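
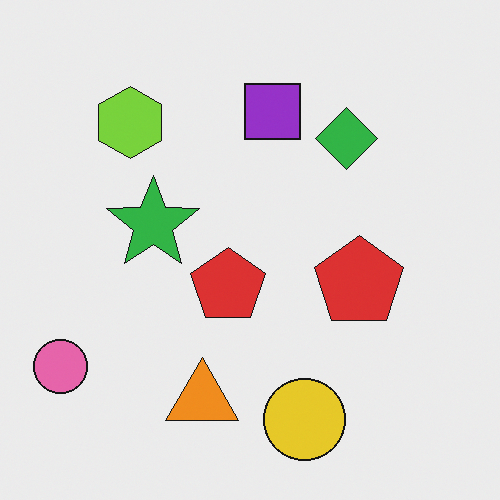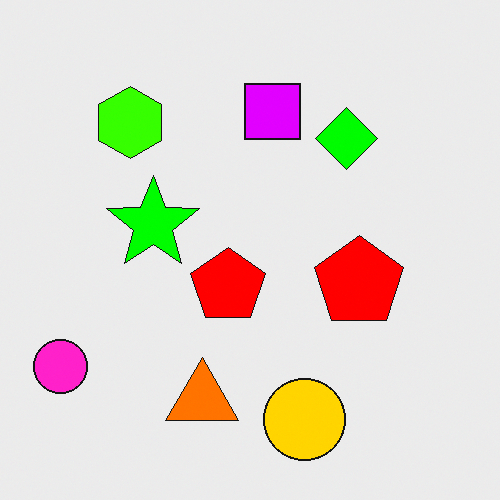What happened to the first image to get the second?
The transformation is: heavily oversaturated.

All colors are more vivid — a global saturation change.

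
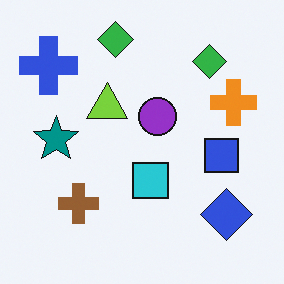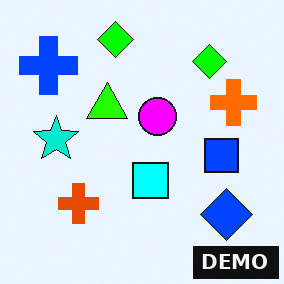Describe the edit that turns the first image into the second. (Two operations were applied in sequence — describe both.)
This is the original image heavily oversaturated, then watermarked with the text "DEMO" in the lower-right corner.

All colors are more vivid — a global saturation change. A dark label reading "DEMO" appears in the lower-right corner.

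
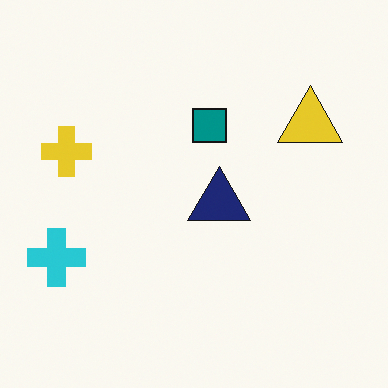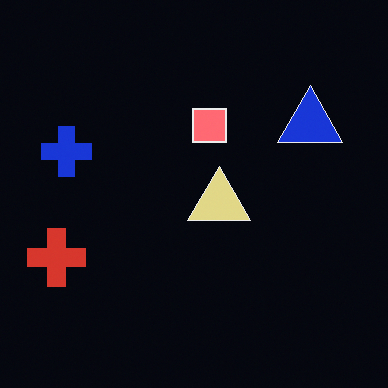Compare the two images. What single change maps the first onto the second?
The transformation is: color-inverted (negative).

The light background has become dark and every shape's color is its complement — a photographic negative.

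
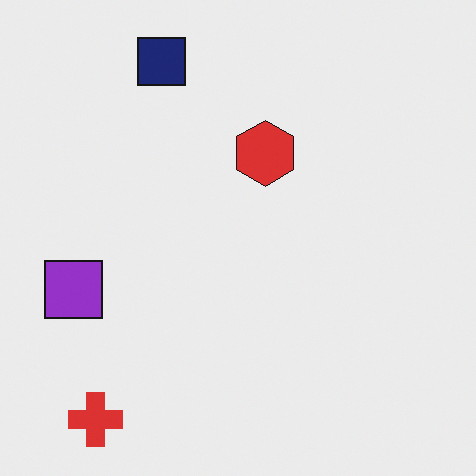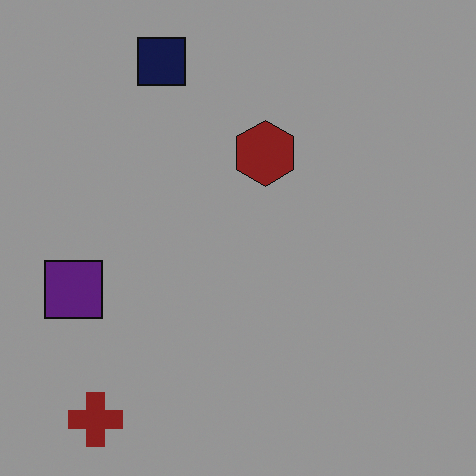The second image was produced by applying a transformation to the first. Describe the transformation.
The transformation is: substantially darkened.

Every pixel — background and shapes alike — is uniformly darkened.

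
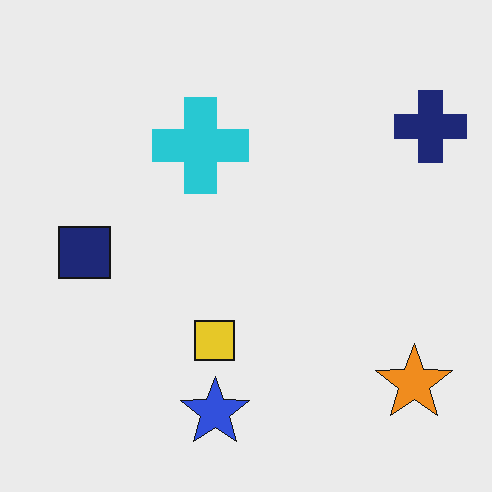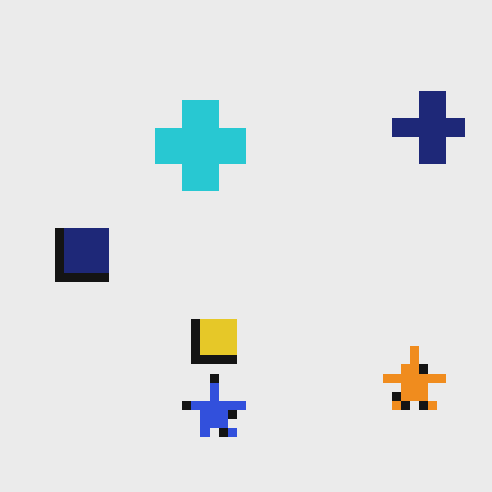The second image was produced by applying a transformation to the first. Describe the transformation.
The image was heavily pixelated into large blocks.

Shapes are reduced to large square blocks; fine edges and outlines are lost — a downscale-then-upscale (mosaic) effect.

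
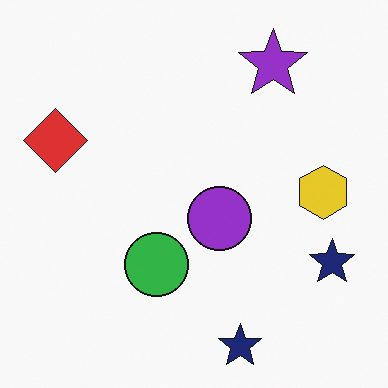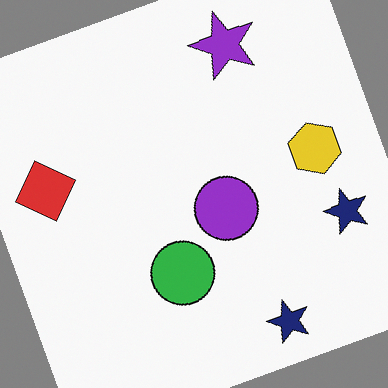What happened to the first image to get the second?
It was rotated counter-clockwise by a clearly visible amount.

Every shape is tilted by the same angle and the image corners show triangular fill wedges — a whole-image rotation by a non-right angle.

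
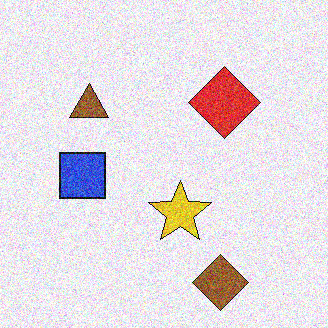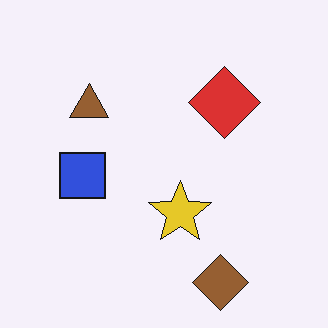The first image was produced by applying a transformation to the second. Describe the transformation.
The first image is the second degraded with strong gaussian noise.

Random speckle covers the whole image, including the flat background.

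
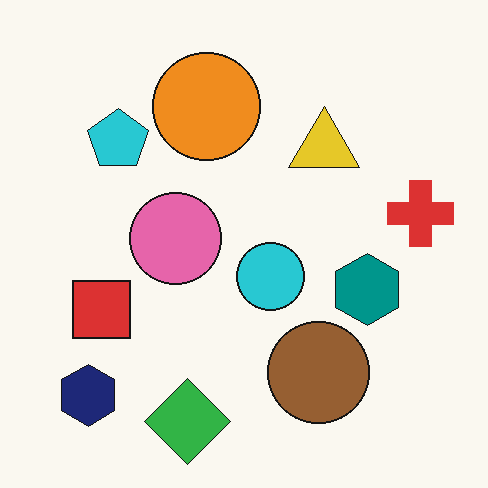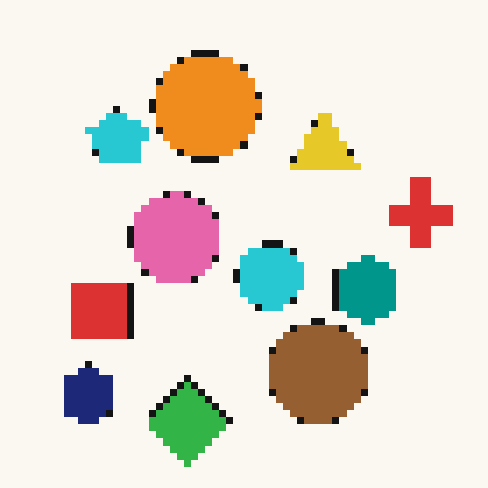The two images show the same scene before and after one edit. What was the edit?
The transformation is: moderately pixelated.

Shapes are reduced to large square blocks; fine edges and outlines are lost — a downscale-then-upscale (mosaic) effect.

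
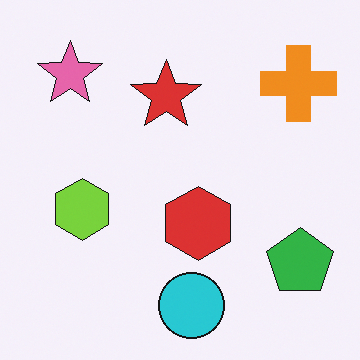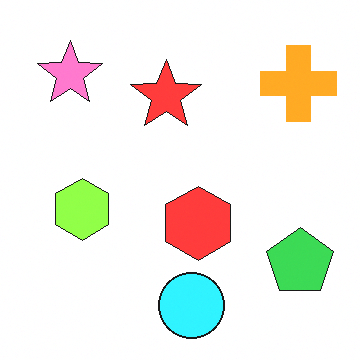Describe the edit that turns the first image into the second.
The transformation is: brightened a little.

Every pixel — background and shapes alike — is uniformly brightened.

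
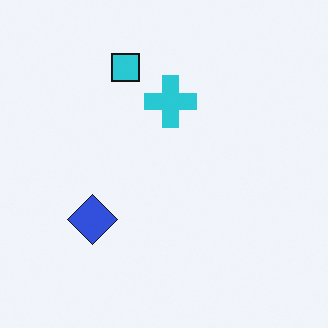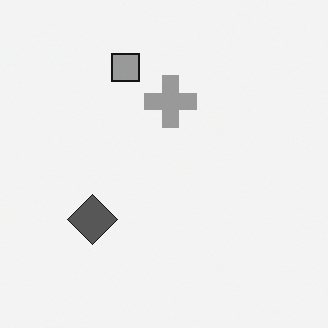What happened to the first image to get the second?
It was converted to grayscale.

All color is removed — every shape is now a shade of grey.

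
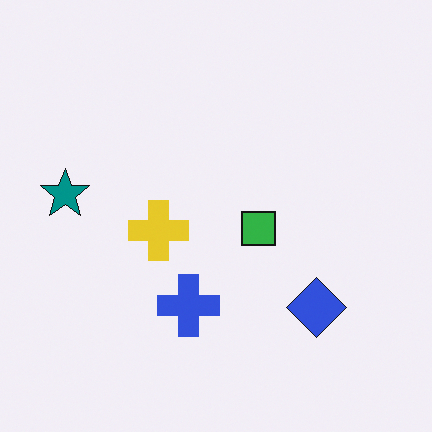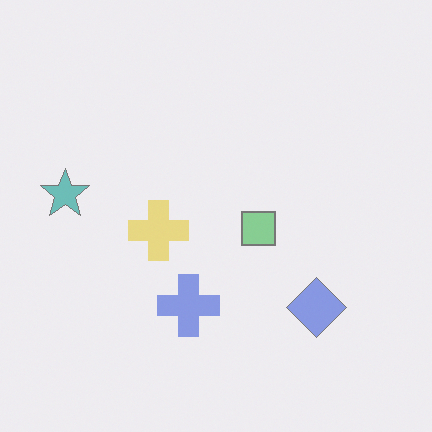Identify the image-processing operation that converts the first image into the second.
The image was washed out (contrast reduced).

Tones are pushed toward mid-grey across the whole image — a global contrast change.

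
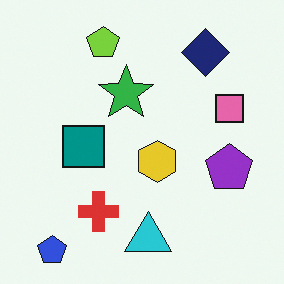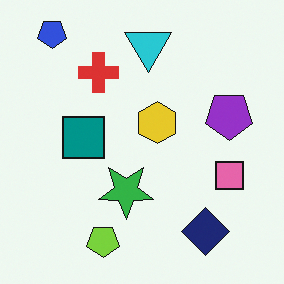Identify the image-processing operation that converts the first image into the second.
This is the original image flipped vertically (top ↔ bottom).

The blue pentagon is in the bottom-left of the first image and the top-left of the second — shapes on opposite sides of the horizontal midline have swapped in a mirror flip.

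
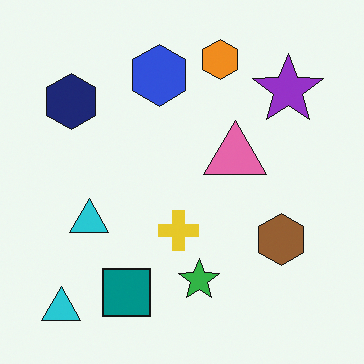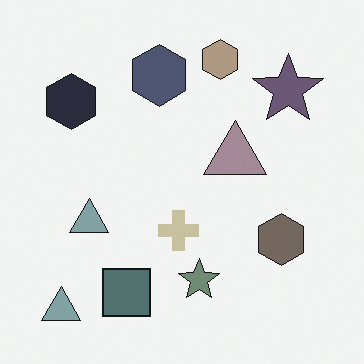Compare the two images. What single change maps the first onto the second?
It was made much more muted (saturation change).

All colors are more muted and greyish — a global saturation change.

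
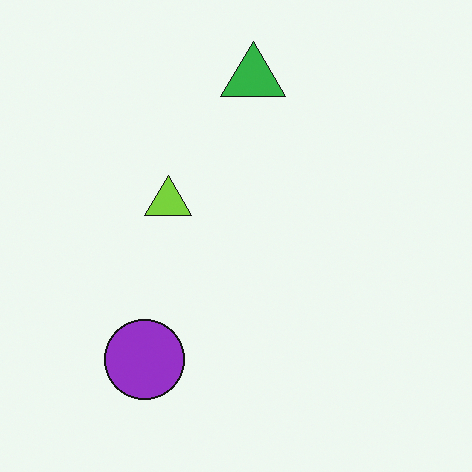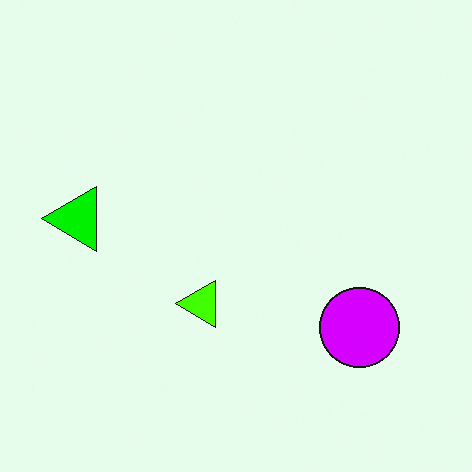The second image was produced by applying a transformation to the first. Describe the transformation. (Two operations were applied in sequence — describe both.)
This is the original image rotated 90° counter-clockwise, then made much more vivid (saturation change).

The green triangle sits in the top of the first image and the left of the second — consistent with a whole-image 90° counter-clockwise rotation. All colors are more vivid — a global saturation change.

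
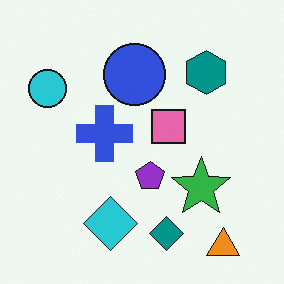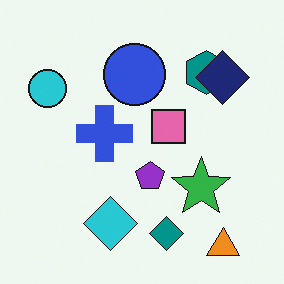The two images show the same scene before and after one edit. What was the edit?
The second image is the first overlaid with an additional navy diamond.

A navy diamond appears in the second image that is absent from the first.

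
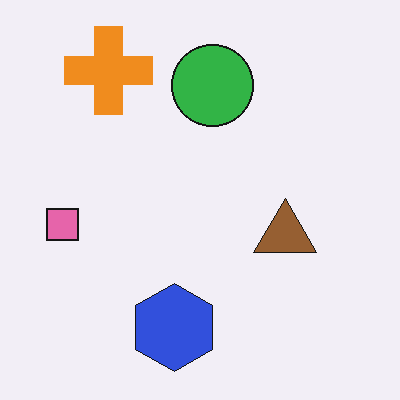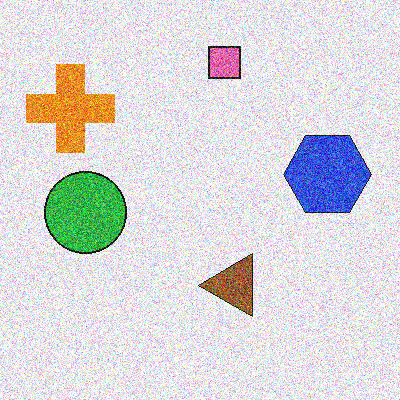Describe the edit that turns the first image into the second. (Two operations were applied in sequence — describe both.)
It was transposed (reflected across the top-left ↔ bottom-right diagonal), then degraded with heavy additive noise.

Shapes have swapped their row and column positions — what was in the top-right is now in the bottom-left — a diagonal reflection. Random speckle covers the whole image, including the flat background.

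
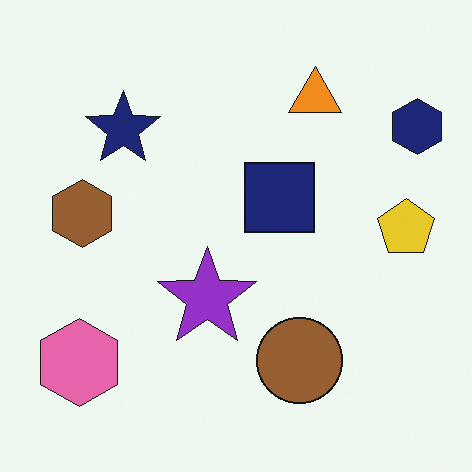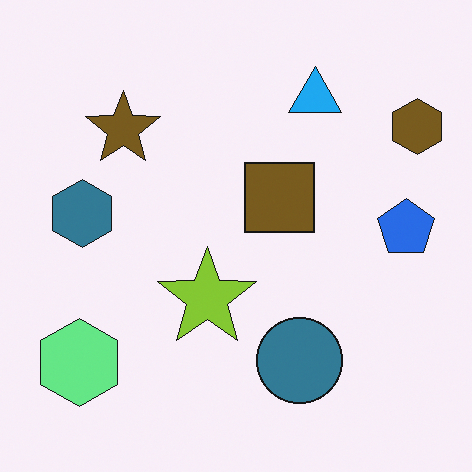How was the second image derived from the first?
The second image is the first hue-shifted through roughly half the color wheel.

Every shape's color has rotated by the same amount around the hue wheel — a uniform hue shift.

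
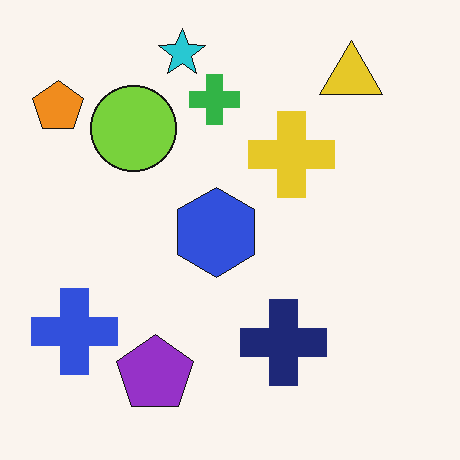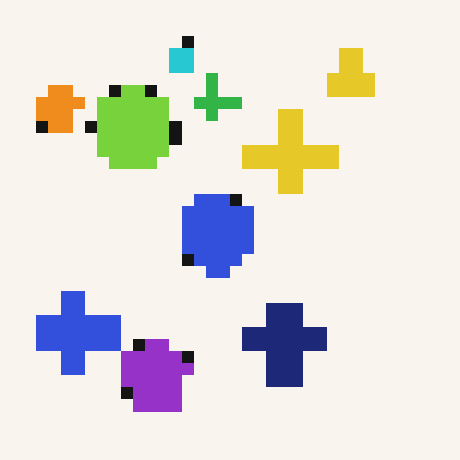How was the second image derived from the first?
The second image is the first coarsely pixelated.

Shapes are reduced to large square blocks; fine edges and outlines are lost — a downscale-then-upscale (mosaic) effect.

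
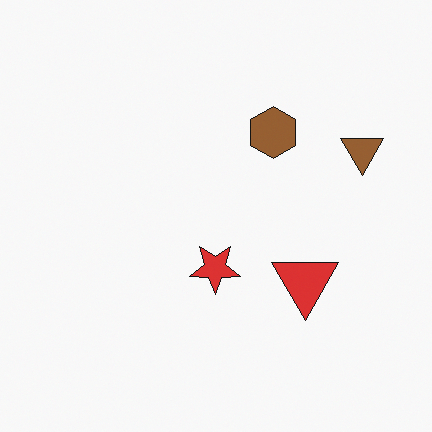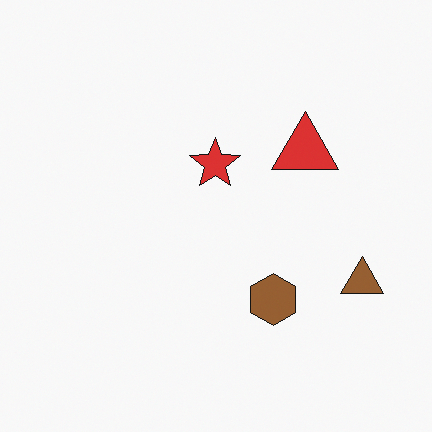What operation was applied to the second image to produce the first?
It was flipped vertically (top ↔ bottom).

The brown hexagon is in the bottom of the second image and the top of the first — shapes on opposite sides of the horizontal midline have swapped in a mirror flip.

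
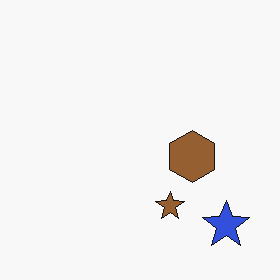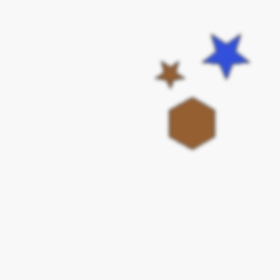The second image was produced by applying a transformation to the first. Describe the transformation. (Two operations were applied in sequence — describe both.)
This is the original image flipped vertically (top ↔ bottom), then lightly blurred.

The blue star is in the bottom-right of the first image and the top-right of the second — shapes on opposite sides of the horizontal midline have swapped in a mirror flip. Shape edges and outlines are uniformly softened across the whole image.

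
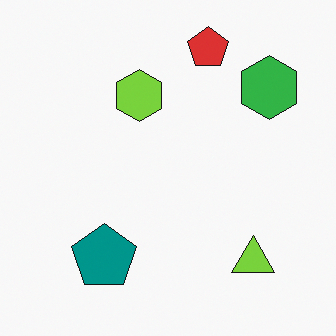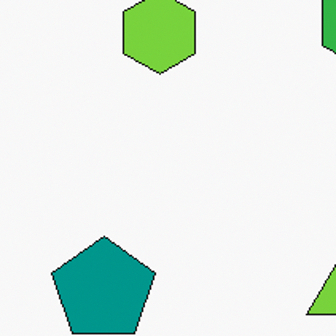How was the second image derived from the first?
The second image is the first cropped to a modestly smaller region and rescaled.

The visible shapes are larger and the field of view is narrower; shapes near the original edges may be partly or wholly outside the frame — a crop-and-rescale.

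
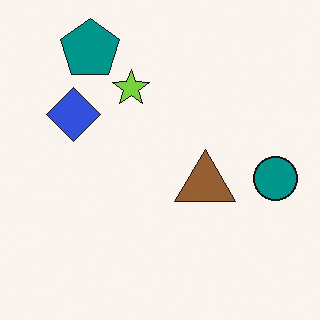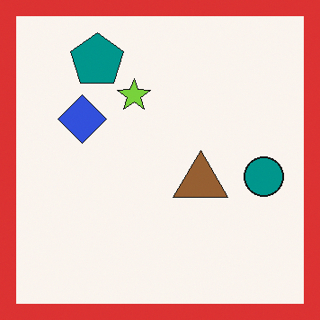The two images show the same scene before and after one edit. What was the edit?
This is the original image framed with a red border.

A solid red frame runs around the edge of the second image, with the content slightly shrunk inside it.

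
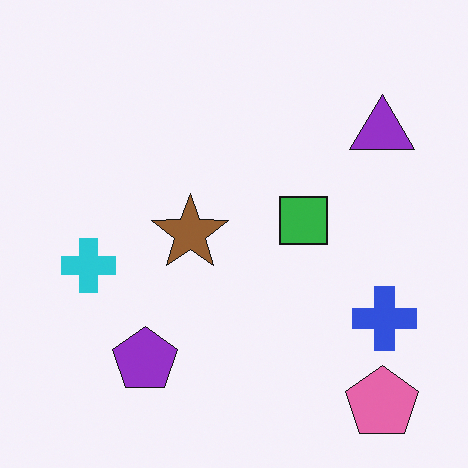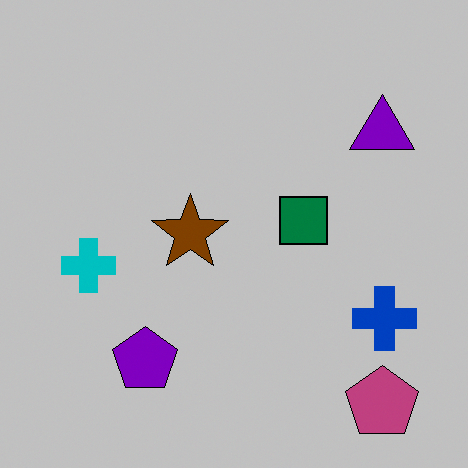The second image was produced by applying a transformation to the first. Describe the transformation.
The second image is the first heavily posterized to just a handful of flat colors.

Each flat color has snapped to a coarser quantized level — most visibly, the near-white background has dropped to a flat grey.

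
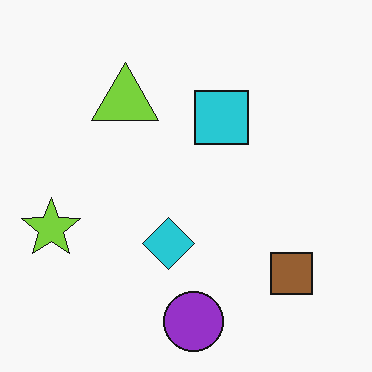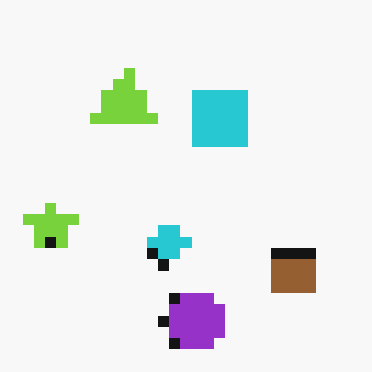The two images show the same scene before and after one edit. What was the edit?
The transformation is: coarsely pixelated.

Shapes are reduced to large square blocks; fine edges and outlines are lost — a downscale-then-upscale (mosaic) effect.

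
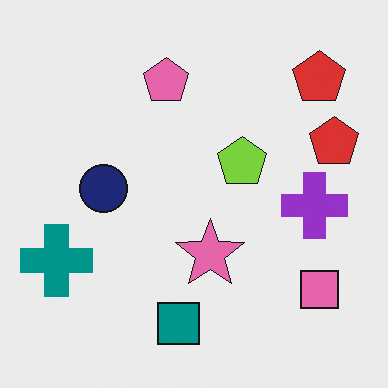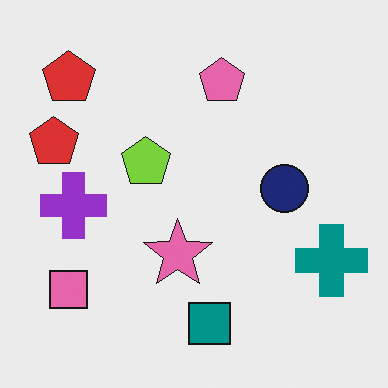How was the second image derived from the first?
It was flipped horizontally (left ↔ right).

The teal cross is in the bottom-left of the first image and the bottom-right of the second — shapes on opposite sides of the vertical midline have swapped in a mirror flip.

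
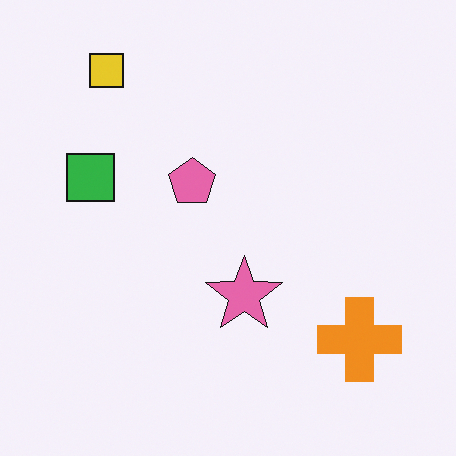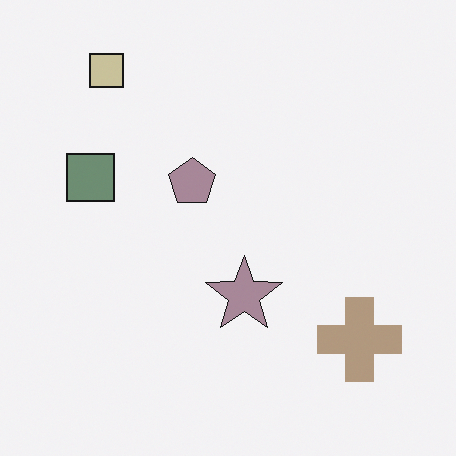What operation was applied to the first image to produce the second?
The image was made much more muted (saturation change).

All colors are more muted and greyish — a global saturation change.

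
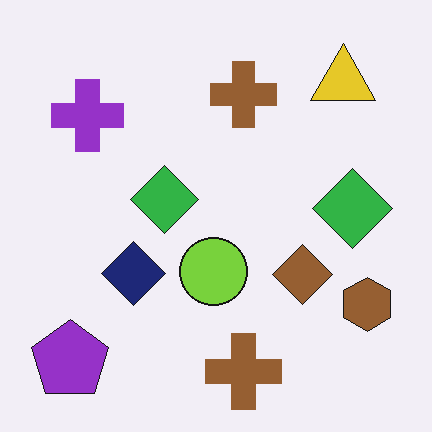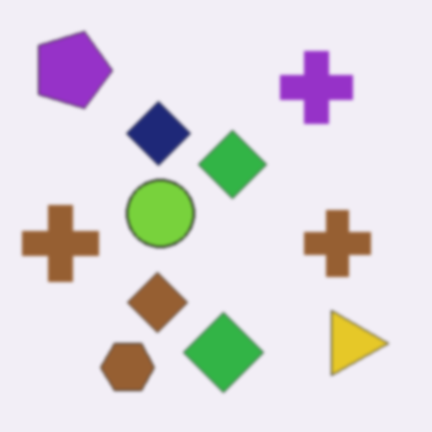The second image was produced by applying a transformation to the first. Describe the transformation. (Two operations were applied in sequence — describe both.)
This is the original image rotated 90° clockwise, then lightly blurred.

The purple pentagon sits in the bottom-left of the first image and the top-left of the second — consistent with a whole-image 90° clockwise rotation. Shape edges and outlines are uniformly softened across the whole image.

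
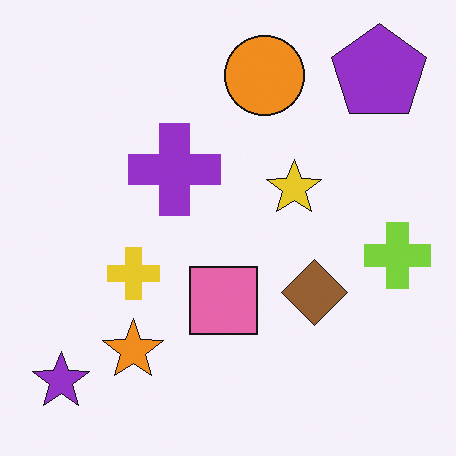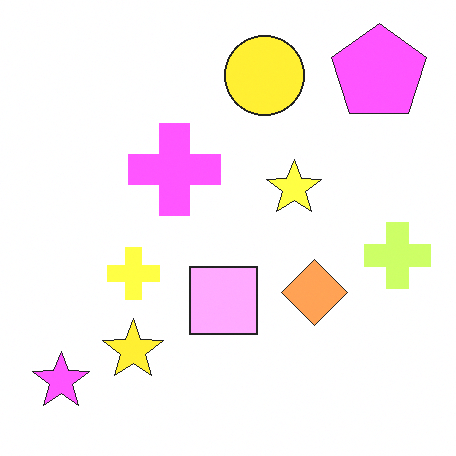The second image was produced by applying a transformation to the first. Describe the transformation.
The transformation is: brightened a lot.

Every pixel — background and shapes alike — is uniformly brightened.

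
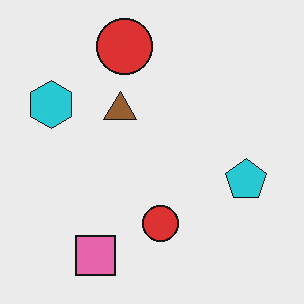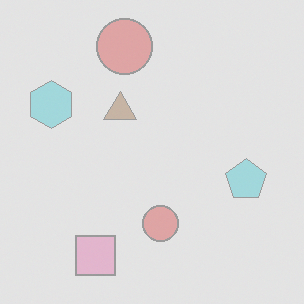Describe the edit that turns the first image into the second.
The image was washed out (contrast reduced).

Tones are pushed toward mid-grey across the whole image — a global contrast change.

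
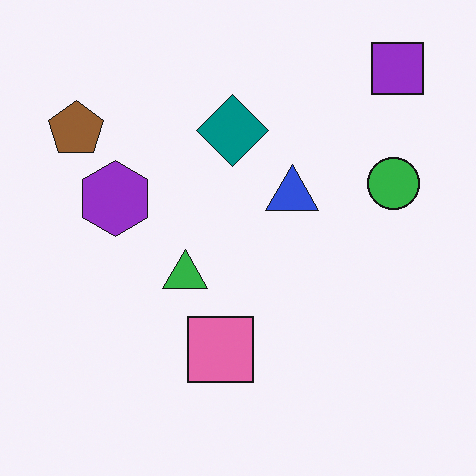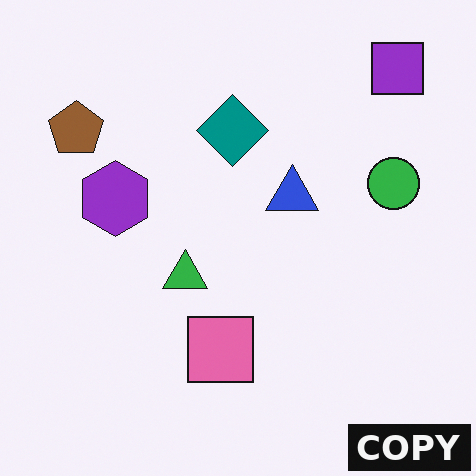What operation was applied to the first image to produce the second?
Watermarked with the text "COPY" in the lower-right corner.

A dark label reading "COPY" appears in the lower-right corner.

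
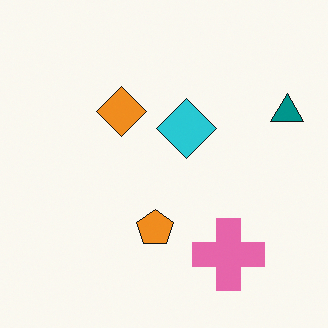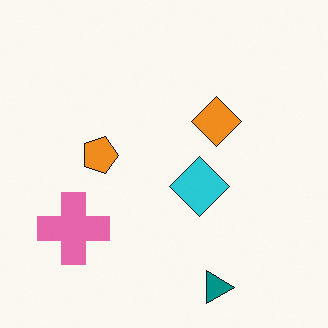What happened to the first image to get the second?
The transformation is: rotated 90° clockwise.

The teal triangle sits in the right of the first image and the bottom of the second — consistent with a whole-image 90° clockwise rotation.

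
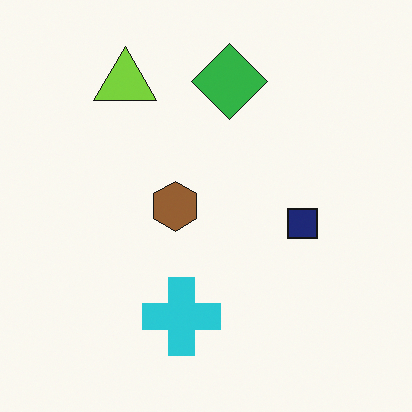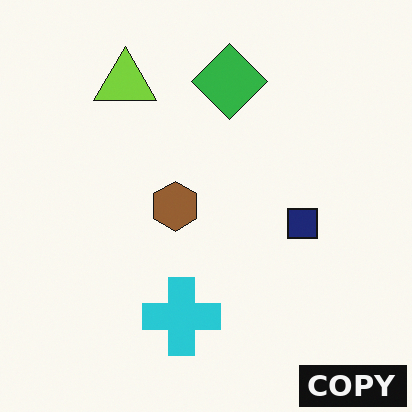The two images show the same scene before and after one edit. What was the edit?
This is the original image watermarked with the text "COPY" in the lower-right corner.

A dark label reading "COPY" appears in the lower-right corner.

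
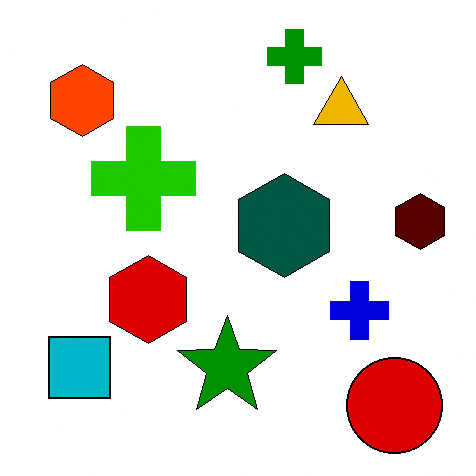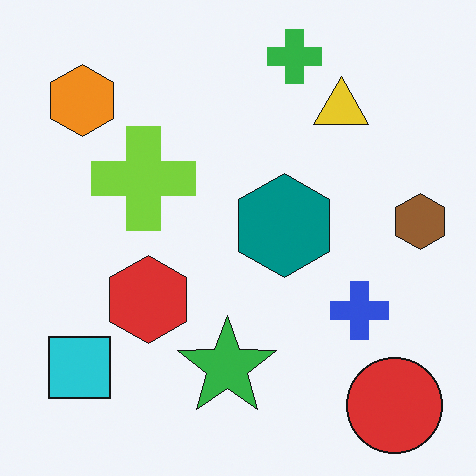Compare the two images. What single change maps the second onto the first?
The first image is the second boosted in contrast.

Tones are pushed away from mid-grey across the whole image — a global contrast change.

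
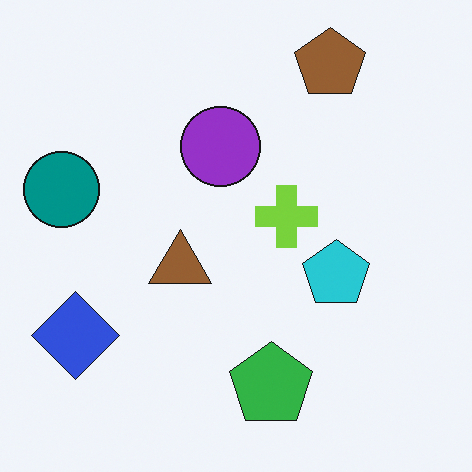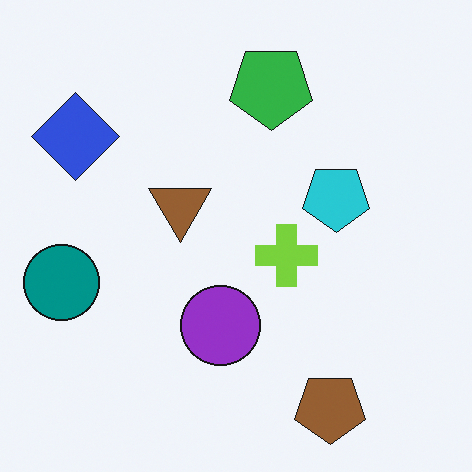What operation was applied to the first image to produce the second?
The second image is the first flipped vertically (top ↔ bottom).

The brown pentagon is in the top-right of the first image and the bottom-right of the second — shapes on opposite sides of the horizontal midline have swapped in a mirror flip.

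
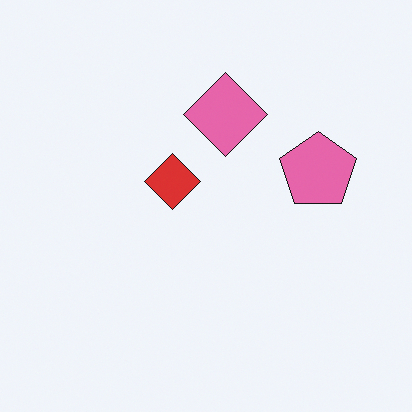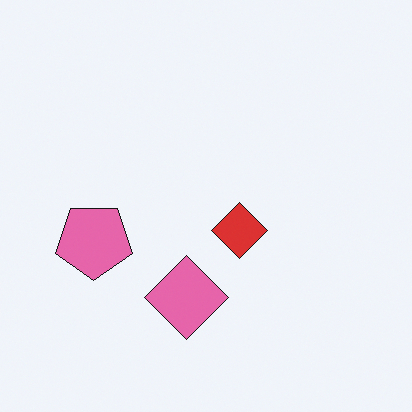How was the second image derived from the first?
This is the original image rotated 180°.

The pink pentagon sits in the right of the first image and the left of the second — consistent with a whole-image 180° rotation.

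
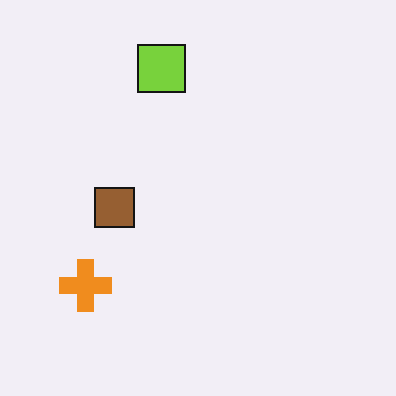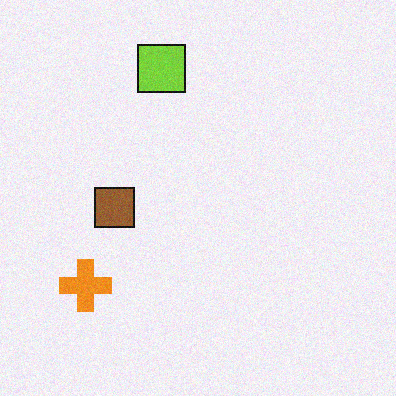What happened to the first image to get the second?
This is the original image degraded with light additive noise.

Random speckle covers the whole image, including the flat background.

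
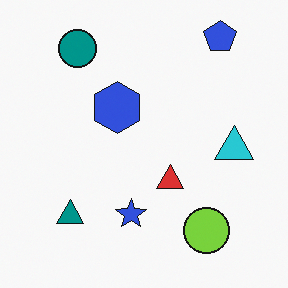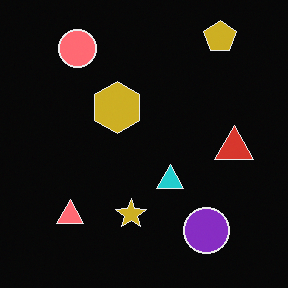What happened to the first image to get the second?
The transformation is: color-inverted (negative).

The light background has become dark and every shape's color is its complement — a photographic negative.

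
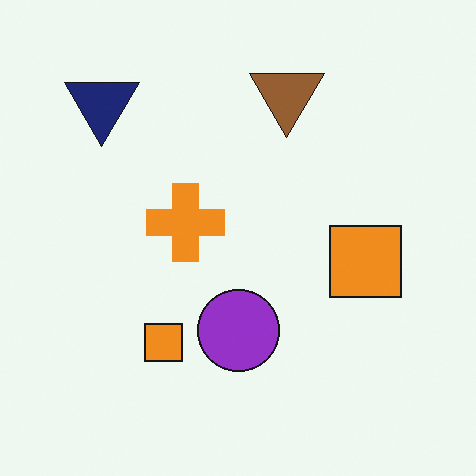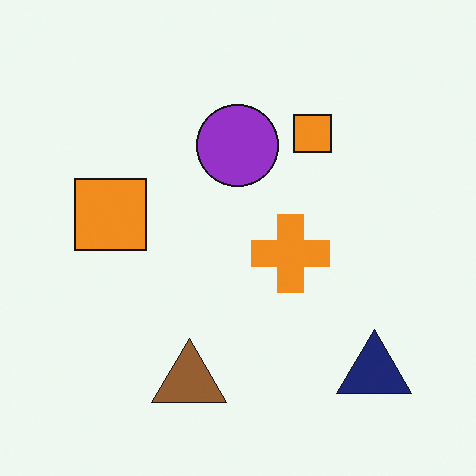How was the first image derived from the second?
The first image is the second rotated 180°.

The navy triangle sits in the bottom-right of the second image and the top-left of the first — consistent with a whole-image 180° rotation.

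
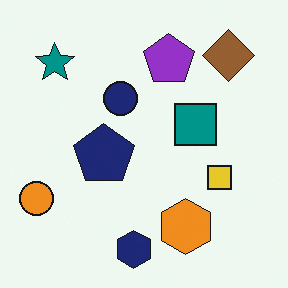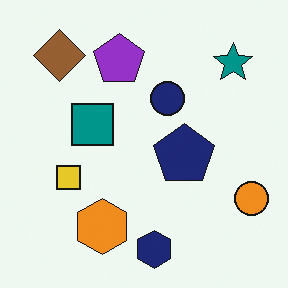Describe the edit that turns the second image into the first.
Flipped horizontally (left ↔ right).

The orange circle is in the bottom-right of the second image and the bottom-left of the first — shapes on opposite sides of the vertical midline have swapped in a mirror flip.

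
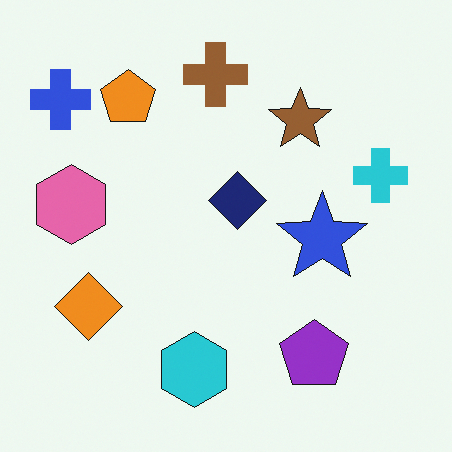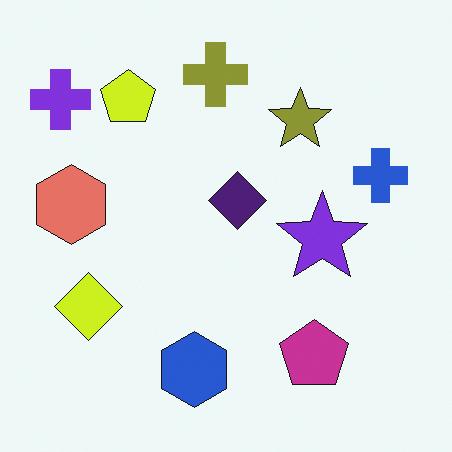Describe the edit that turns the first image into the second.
Hue-shifted slightly.

Every shape's color has rotated by the same amount around the hue wheel — a uniform hue shift.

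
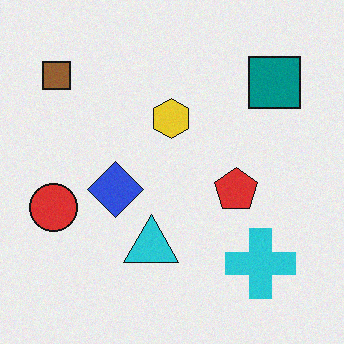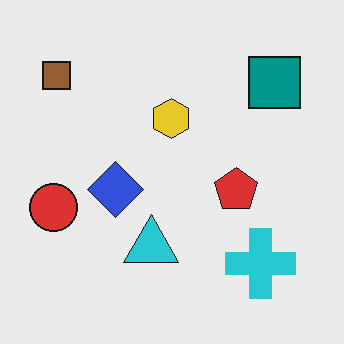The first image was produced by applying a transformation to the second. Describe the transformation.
The first image is the second degraded with subtle gaussian noise.

Random speckle covers the whole image, including the flat background.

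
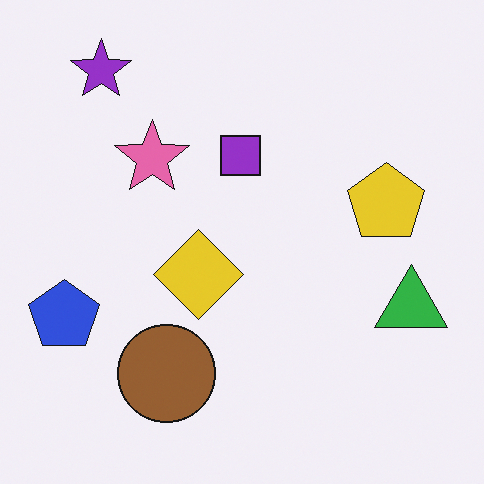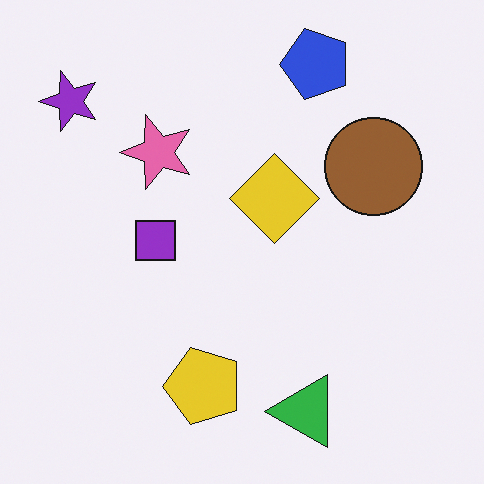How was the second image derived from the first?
Transposed (reflected across the top-left ↔ bottom-right diagonal).

Shapes have swapped their row and column positions — what was in the top-right is now in the bottom-left — a diagonal reflection.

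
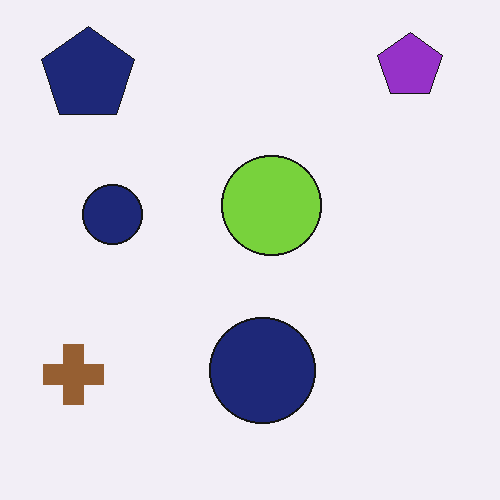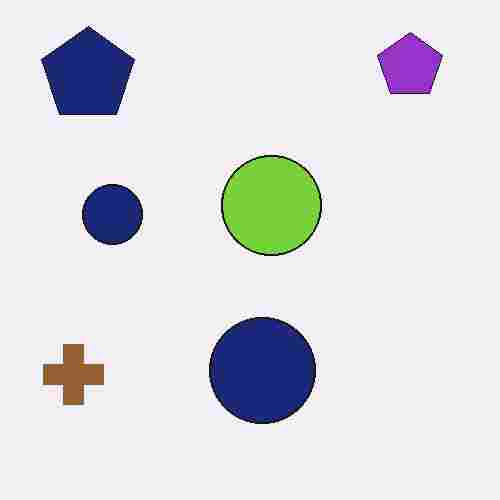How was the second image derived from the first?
It was degraded with heavy JPEG compression.

Blocky 8×8 compression artifacts appear around shape edges and the flat background shows ringing — characteristic JPEG degradation.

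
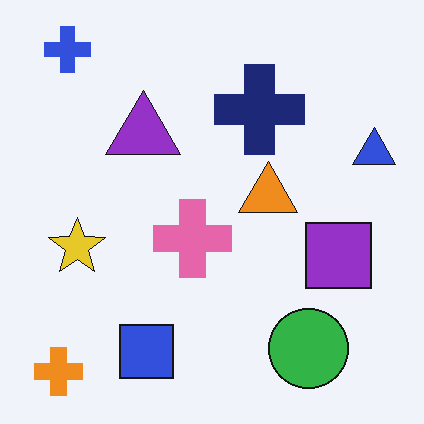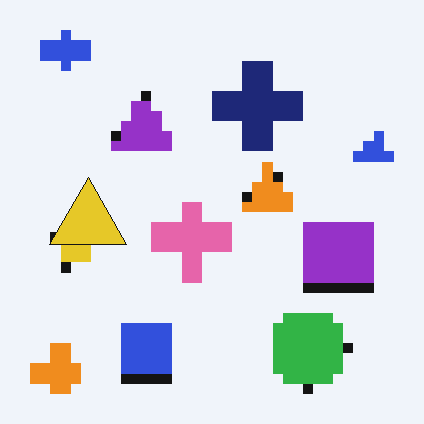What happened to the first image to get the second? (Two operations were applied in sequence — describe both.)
The image was heavily pixelated into large blocks, then overlaid with an additional yellow triangle.

Shapes are reduced to large square blocks; fine edges and outlines are lost — a downscale-then-upscale (mosaic) effect. A yellow triangle appears in the second image that is absent from the first.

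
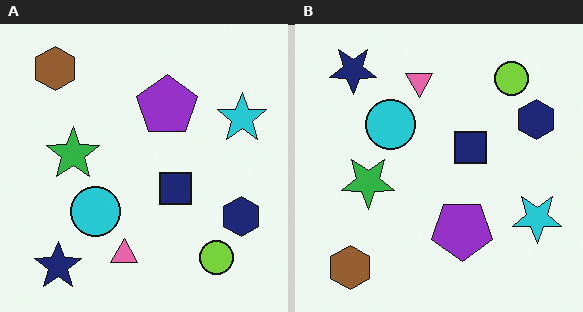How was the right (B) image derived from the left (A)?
This is the original image flipped vertically (top ↔ bottom).

The brown hexagon is in the top-left of the left (A) image and the bottom-left of the right (B) — shapes on opposite sides of the horizontal midline have swapped in a mirror flip.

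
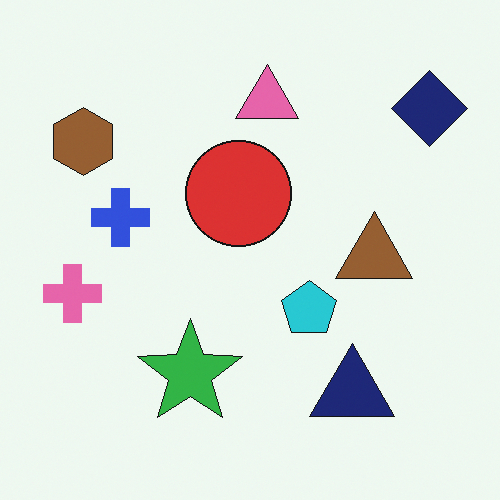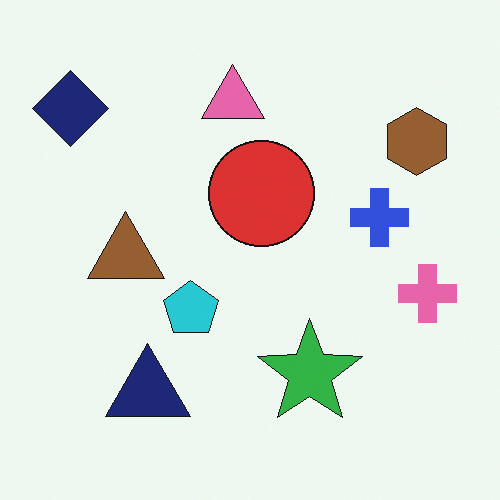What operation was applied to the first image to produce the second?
It was flipped horizontally (left ↔ right).

The navy diamond is in the top-right of the first image and the top-left of the second — shapes on opposite sides of the vertical midline have swapped in a mirror flip.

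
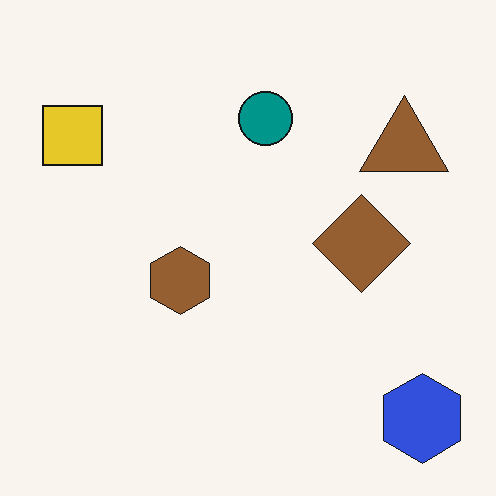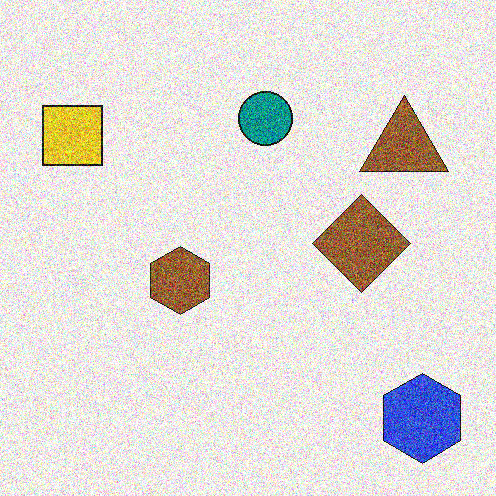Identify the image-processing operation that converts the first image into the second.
The transformation is: degraded with strong gaussian noise.

Random speckle covers the whole image, including the flat background.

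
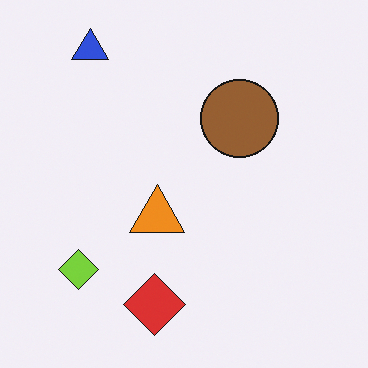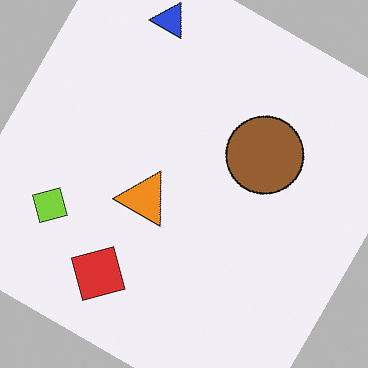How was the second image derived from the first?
It was rotated clockwise by a large amount — several tens of degrees.

Every shape is tilted by the same angle and the image corners show triangular fill wedges — a whole-image rotation by a non-right angle.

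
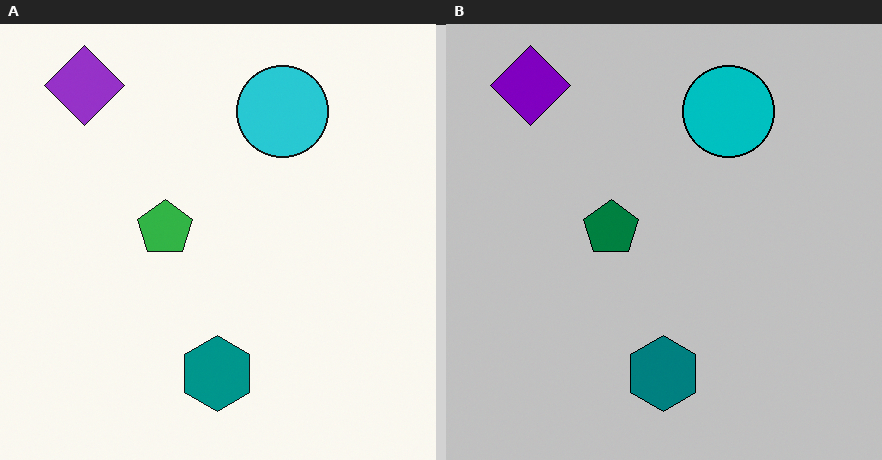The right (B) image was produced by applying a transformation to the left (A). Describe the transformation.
Heavily posterized to just a handful of flat colors.

Each flat color has snapped to a coarser quantized level — most visibly, the near-white background has dropped to a flat grey.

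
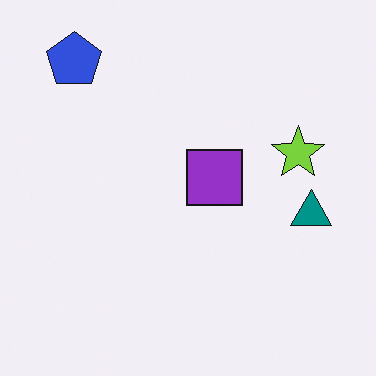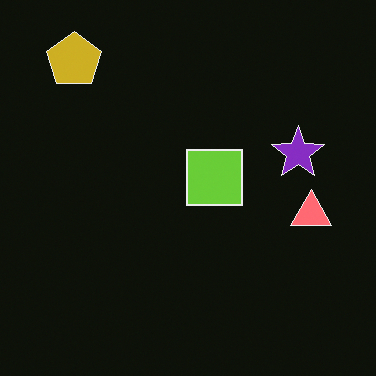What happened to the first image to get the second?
The transformation is: color-inverted (negative).

The light background has become dark and every shape's color is its complement — a photographic negative.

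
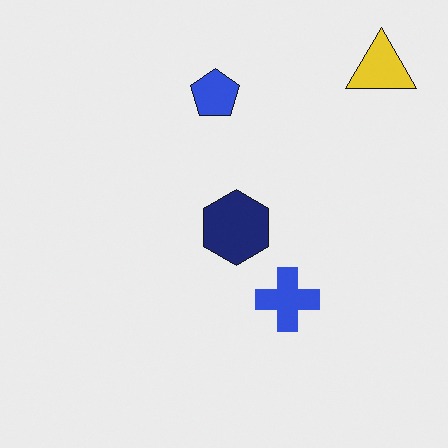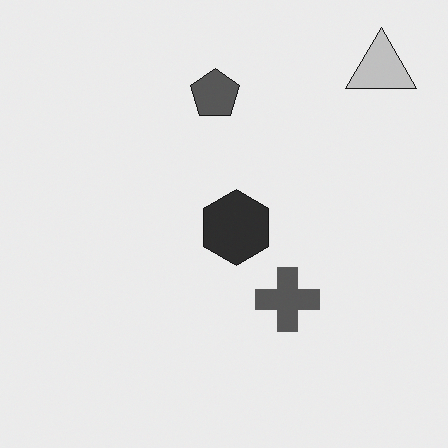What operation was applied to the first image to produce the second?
The image was converted to grayscale.

All color is removed — every shape is now a shade of grey.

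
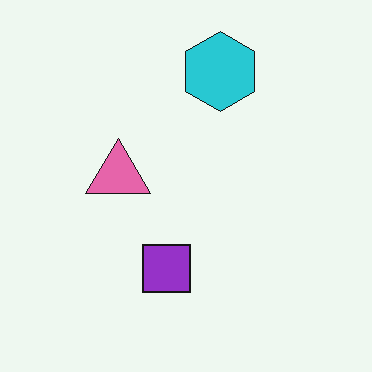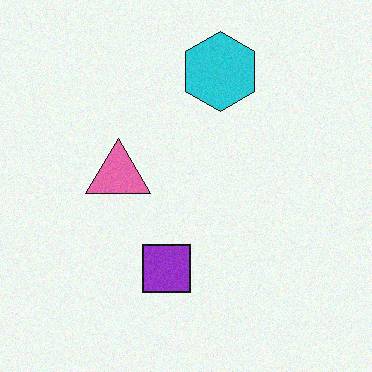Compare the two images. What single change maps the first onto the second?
The transformation is: degraded with a light layer of grain.

Random speckle covers the whole image, including the flat background.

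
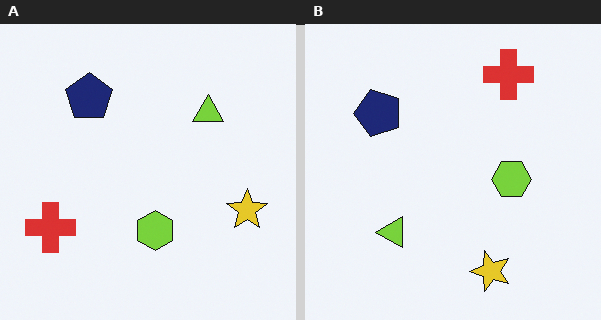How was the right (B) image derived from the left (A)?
This is the original image transposed (reflected across the top-left ↔ bottom-right diagonal).

Shapes have swapped their row and column positions — what was in the top-right is now in the bottom-left — a diagonal reflection.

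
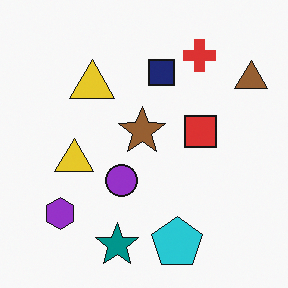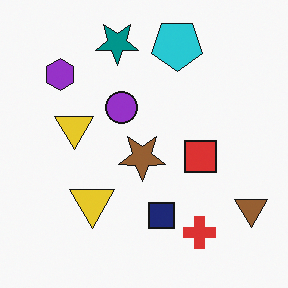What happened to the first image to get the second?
The image was flipped vertically (top ↔ bottom).

The teal star is in the bottom of the first image and the top of the second — shapes on opposite sides of the horizontal midline have swapped in a mirror flip.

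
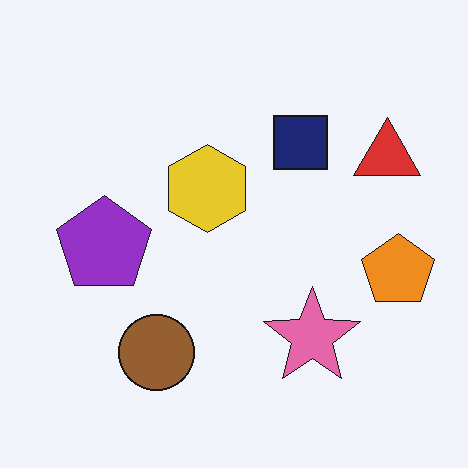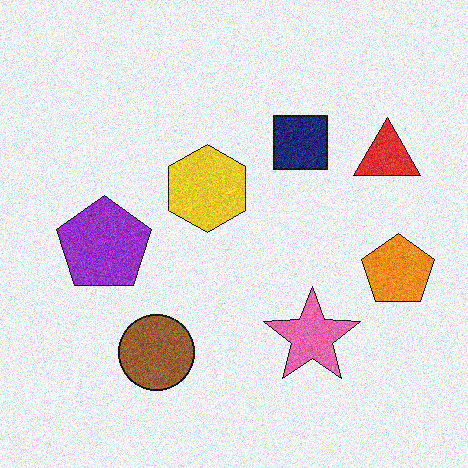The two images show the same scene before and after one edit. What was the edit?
The transformation is: degraded with visible gaussian noise.

Random speckle covers the whole image, including the flat background.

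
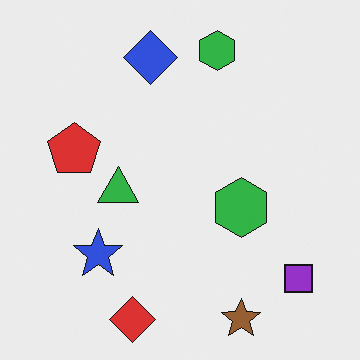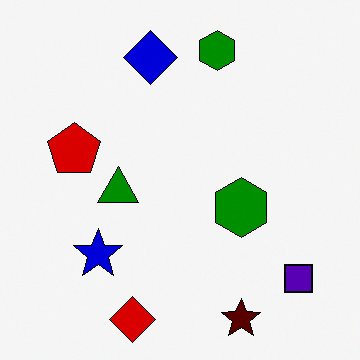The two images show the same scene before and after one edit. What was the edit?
The transformation is: boosted in contrast.

Tones are pushed away from mid-grey across the whole image — a global contrast change.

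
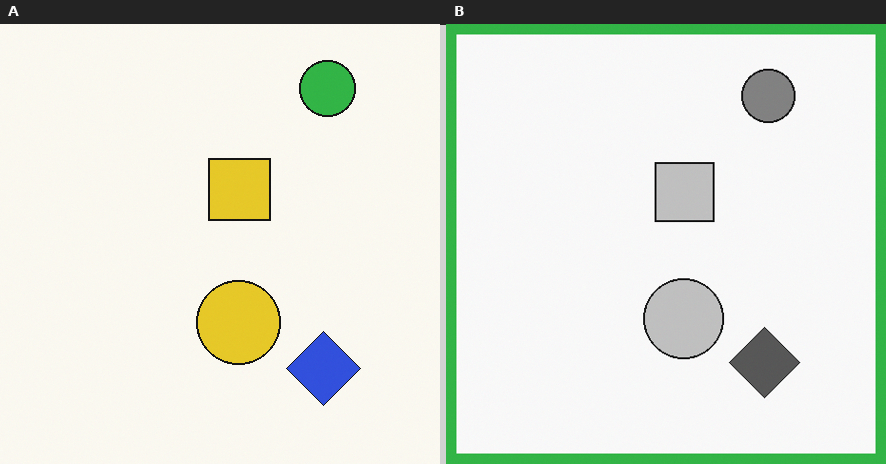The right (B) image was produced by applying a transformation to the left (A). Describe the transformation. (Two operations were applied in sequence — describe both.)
Converted to grayscale, then framed with a green border.

All color is removed — every shape is now a shade of grey. A solid green frame runs around the edge of the right (B) image, with the content slightly shrunk inside it.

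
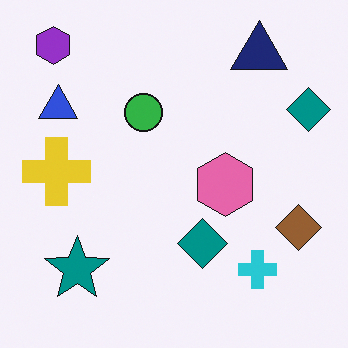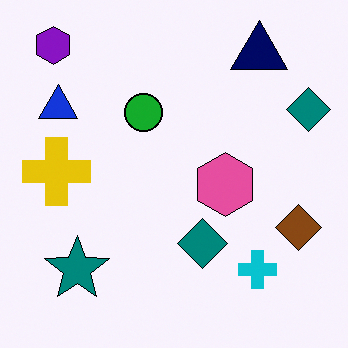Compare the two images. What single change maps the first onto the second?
The transformation is: given slightly increased contrast.

Tones are pushed away from mid-grey across the whole image — a global contrast change.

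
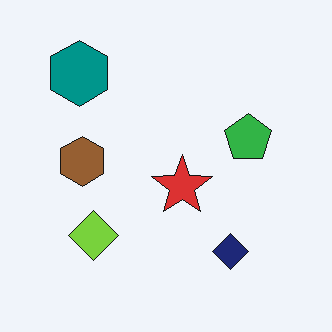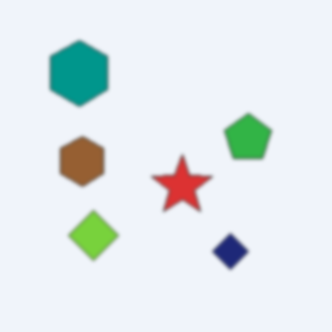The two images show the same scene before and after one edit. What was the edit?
The transformation is: lightly blurred.

Shape edges and outlines are uniformly softened across the whole image.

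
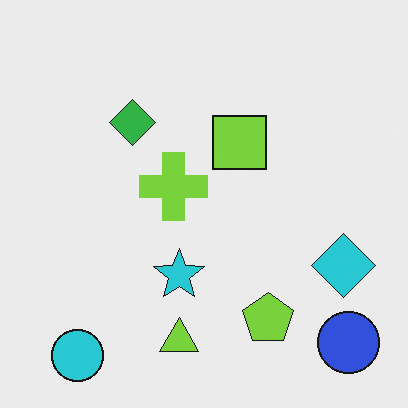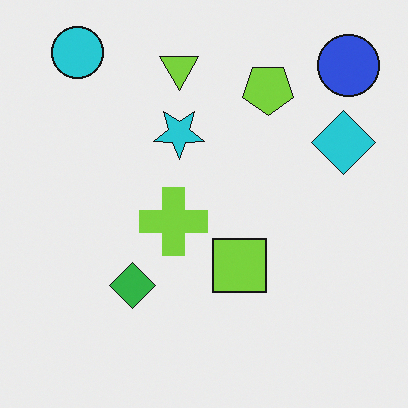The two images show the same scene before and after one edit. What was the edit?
This is the original image flipped vertically (top ↔ bottom).

The cyan circle is in the bottom-left of the first image and the top-left of the second — shapes on opposite sides of the horizontal midline have swapped in a mirror flip.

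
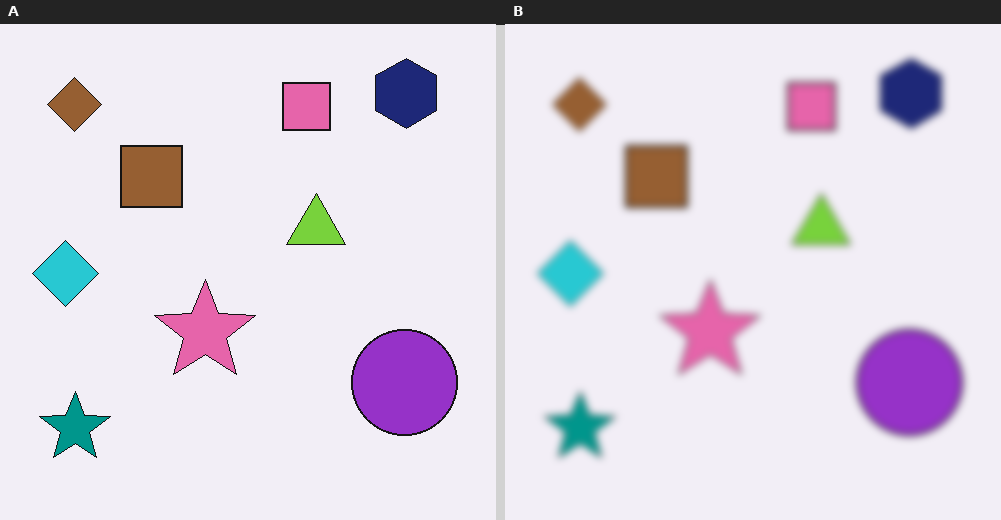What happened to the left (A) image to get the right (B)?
This is the original image noticeably gaussian-blurred.

Shape edges and outlines are uniformly softened across the whole image.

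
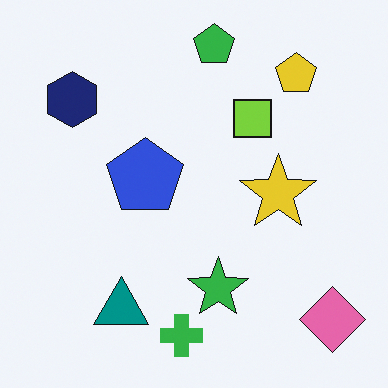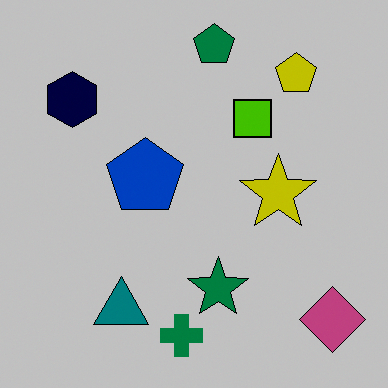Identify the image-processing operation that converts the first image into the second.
The second image is the first aggressively posterized.

Each flat color has snapped to a coarser quantized level — most visibly, the near-white background has dropped to a flat grey.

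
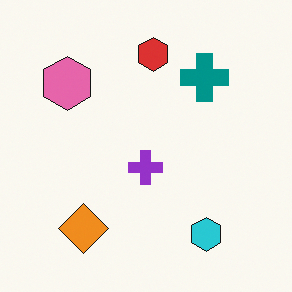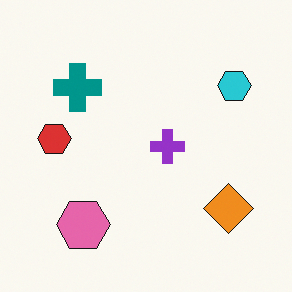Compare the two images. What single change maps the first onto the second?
The second image is the first rotated 90° counter-clockwise.

The cyan hexagon sits in the bottom-right of the first image and the top-right of the second — consistent with a whole-image 90° counter-clockwise rotation.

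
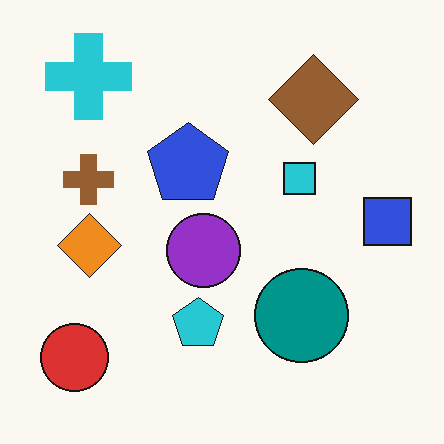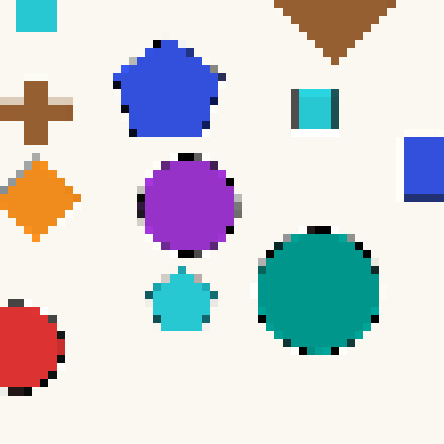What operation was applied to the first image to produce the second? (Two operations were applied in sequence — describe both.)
This is the original image cropped slightly and scaled back up, then pixelated into visible square blocks.

The visible shapes are larger and the field of view is narrower; shapes near the original edges may be partly or wholly outside the frame — a crop-and-rescale. Shapes are reduced to large square blocks; fine edges and outlines are lost — a downscale-then-upscale (mosaic) effect.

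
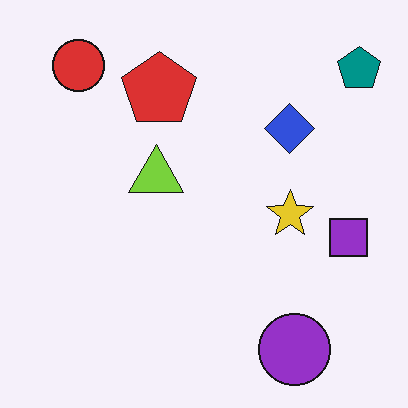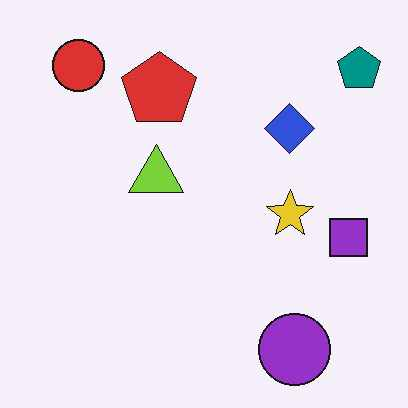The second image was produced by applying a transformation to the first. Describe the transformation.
The image was given moderate JPEG compression.

Blocky 8×8 compression artifacts appear around shape edges and the flat background shows ringing — characteristic JPEG degradation.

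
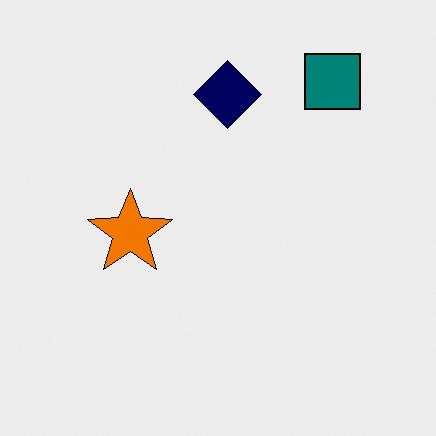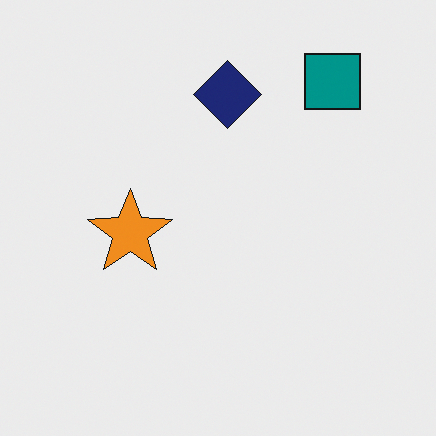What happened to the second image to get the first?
This is the original image given slightly increased contrast.

Tones are pushed away from mid-grey across the whole image — a global contrast change.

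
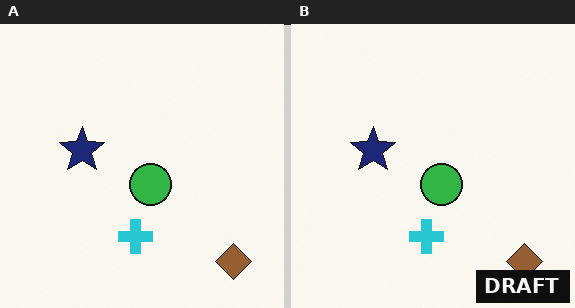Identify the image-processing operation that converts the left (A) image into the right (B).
It was watermarked with the text "DRAFT" in the lower-right corner.

A dark label reading "DRAFT" appears in the lower-right corner.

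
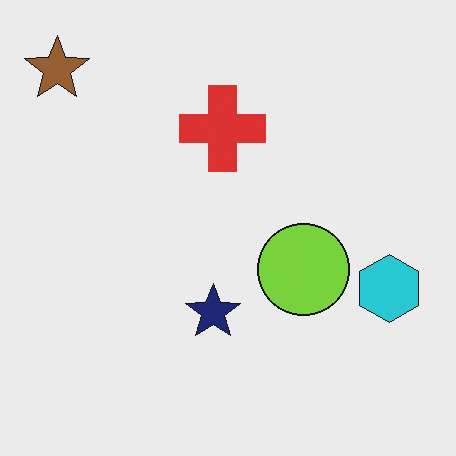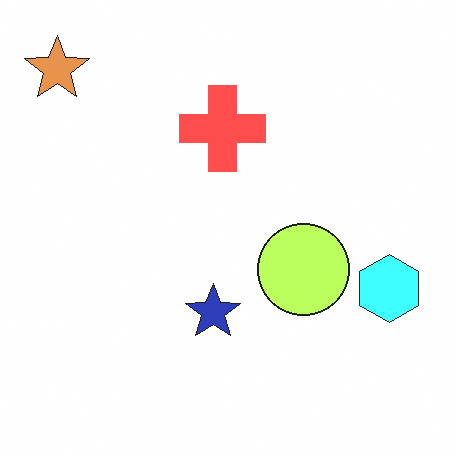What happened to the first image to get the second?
Noticeably brightened.

Every pixel — background and shapes alike — is uniformly brightened.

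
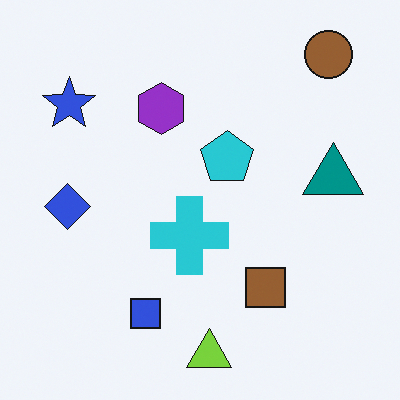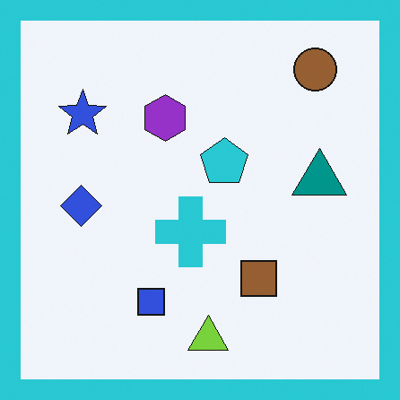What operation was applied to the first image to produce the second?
The second image is the first framed with a cyan border.

A solid cyan frame runs around the edge of the second image, with the content slightly shrunk inside it.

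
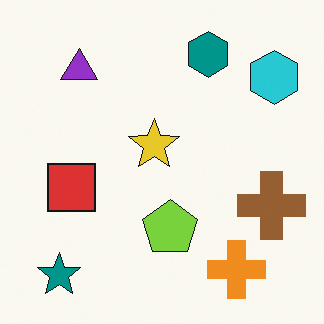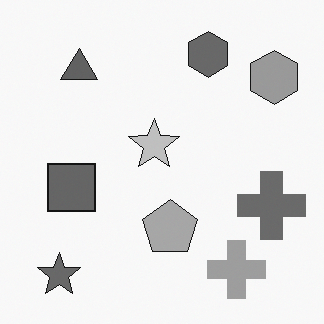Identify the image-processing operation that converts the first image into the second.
The image was converted to grayscale.

All color is removed — every shape is now a shade of grey.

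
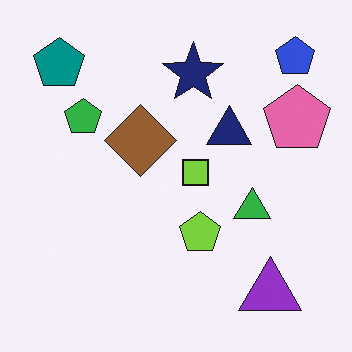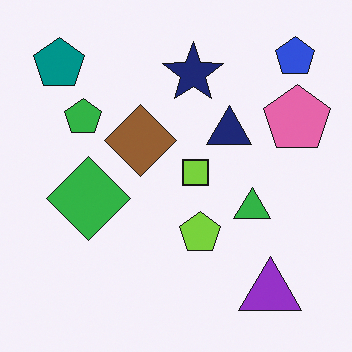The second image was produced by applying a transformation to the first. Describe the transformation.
It was overlaid with an additional green diamond.

A green diamond appears in the second image that is absent from the first.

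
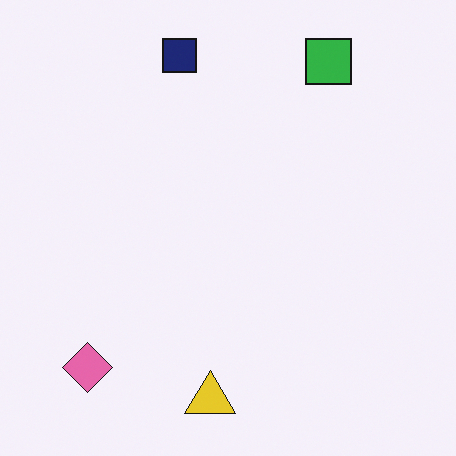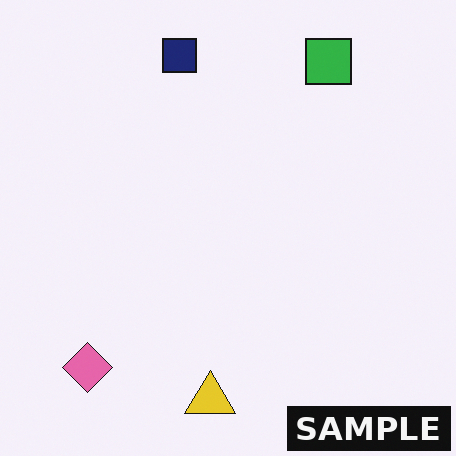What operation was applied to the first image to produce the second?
Watermarked with the text "SAMPLE" in the lower-right corner.

A dark label reading "SAMPLE" appears in the lower-right corner.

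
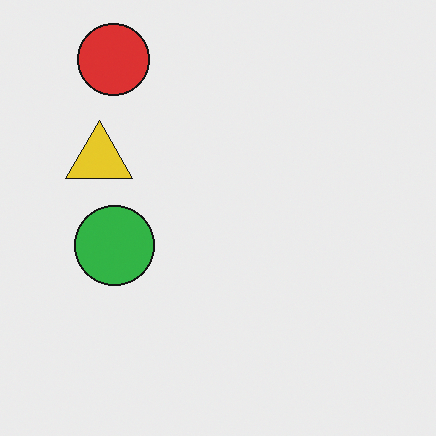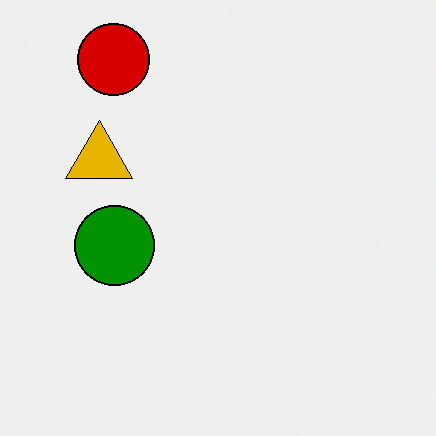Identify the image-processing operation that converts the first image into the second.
This is the original image given much higher contrast.

Tones are pushed away from mid-grey across the whole image — a global contrast change.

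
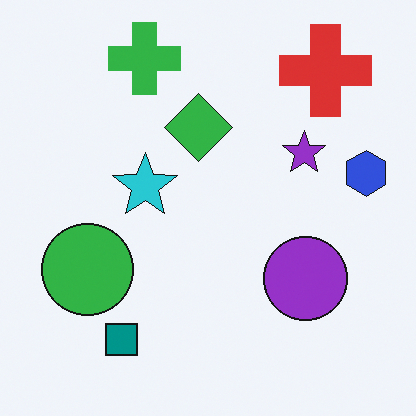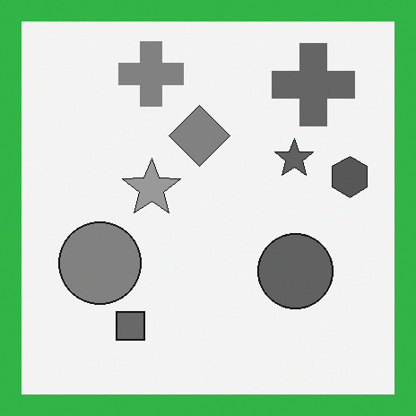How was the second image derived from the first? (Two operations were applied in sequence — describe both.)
The image was converted to grayscale, then framed with a green border.

All color is removed — every shape is now a shade of grey. A solid green frame runs around the edge of the second image, with the content slightly shrunk inside it.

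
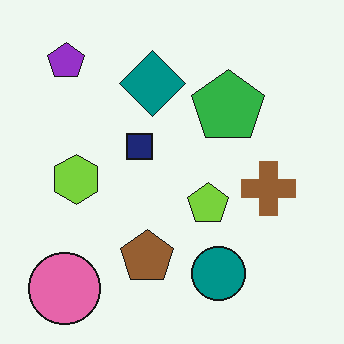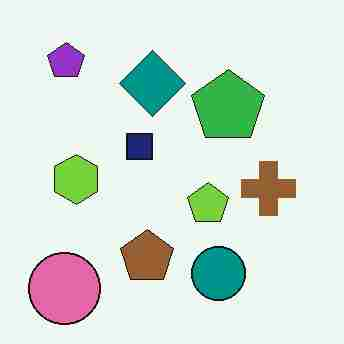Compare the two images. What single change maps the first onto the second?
Degraded with heavy JPEG compression.

Blocky 8×8 compression artifacts appear around shape edges and the flat background shows ringing — characteristic JPEG degradation.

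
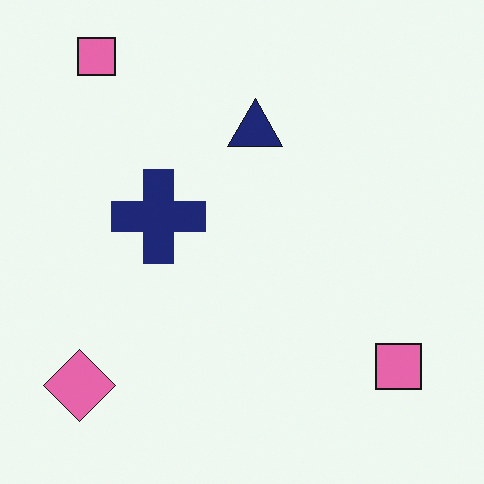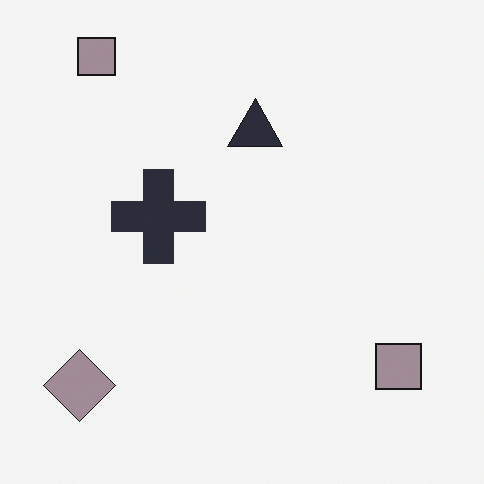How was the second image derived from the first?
It was made much more muted (saturation change).

All colors are more muted and greyish — a global saturation change.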